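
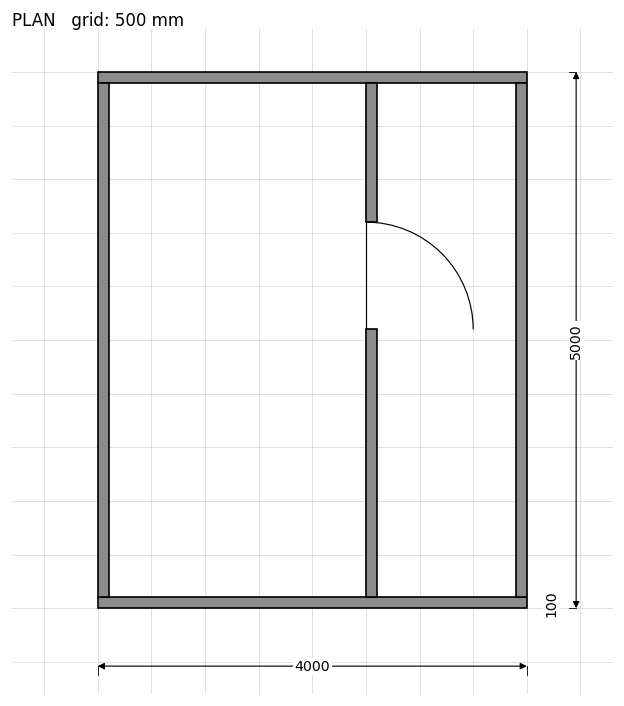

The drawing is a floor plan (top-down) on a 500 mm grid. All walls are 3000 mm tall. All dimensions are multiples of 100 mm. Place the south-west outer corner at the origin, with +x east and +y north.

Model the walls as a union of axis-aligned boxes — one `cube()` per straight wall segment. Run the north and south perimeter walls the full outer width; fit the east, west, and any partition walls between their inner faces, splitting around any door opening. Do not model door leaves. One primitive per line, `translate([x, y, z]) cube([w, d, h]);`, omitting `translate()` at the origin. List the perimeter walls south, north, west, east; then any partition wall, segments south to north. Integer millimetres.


cube([4000, 100, 3000]);
translate([0, 4900, 0]) cube([4000, 100, 3000]);
translate([0, 100, 0]) cube([100, 4800, 3000]);
translate([3900, 100, 0]) cube([100, 4800, 3000]);
translate([2500, 100, 0]) cube([100, 2500, 3000]);
translate([2500, 3600, 0]) cube([100, 1300, 3000]);


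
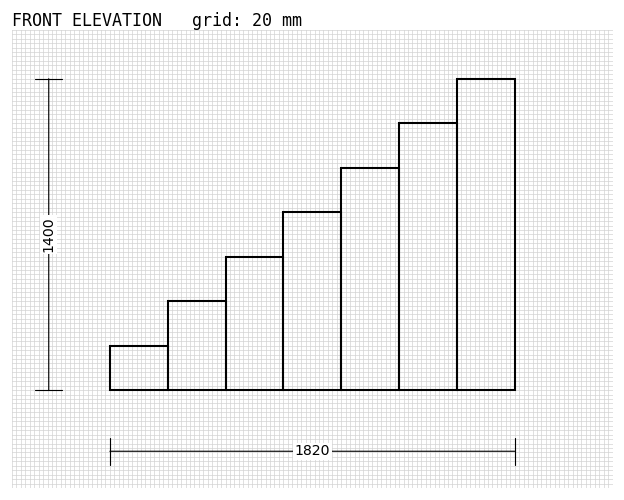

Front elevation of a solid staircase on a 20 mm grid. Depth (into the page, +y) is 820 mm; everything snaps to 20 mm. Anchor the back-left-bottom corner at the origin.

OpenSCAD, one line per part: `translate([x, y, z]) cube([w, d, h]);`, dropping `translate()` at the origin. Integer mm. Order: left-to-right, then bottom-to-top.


cube([260, 820, 200]);
translate([260, 0, 0]) cube([260, 820, 400]);
translate([520, 0, 0]) cube([260, 820, 600]);
translate([780, 0, 0]) cube([260, 820, 800]);
translate([1040, 0, 0]) cube([260, 820, 1000]);
translate([1300, 0, 0]) cube([260, 820, 1200]);
translate([1560, 0, 0]) cube([260, 820, 1400]);


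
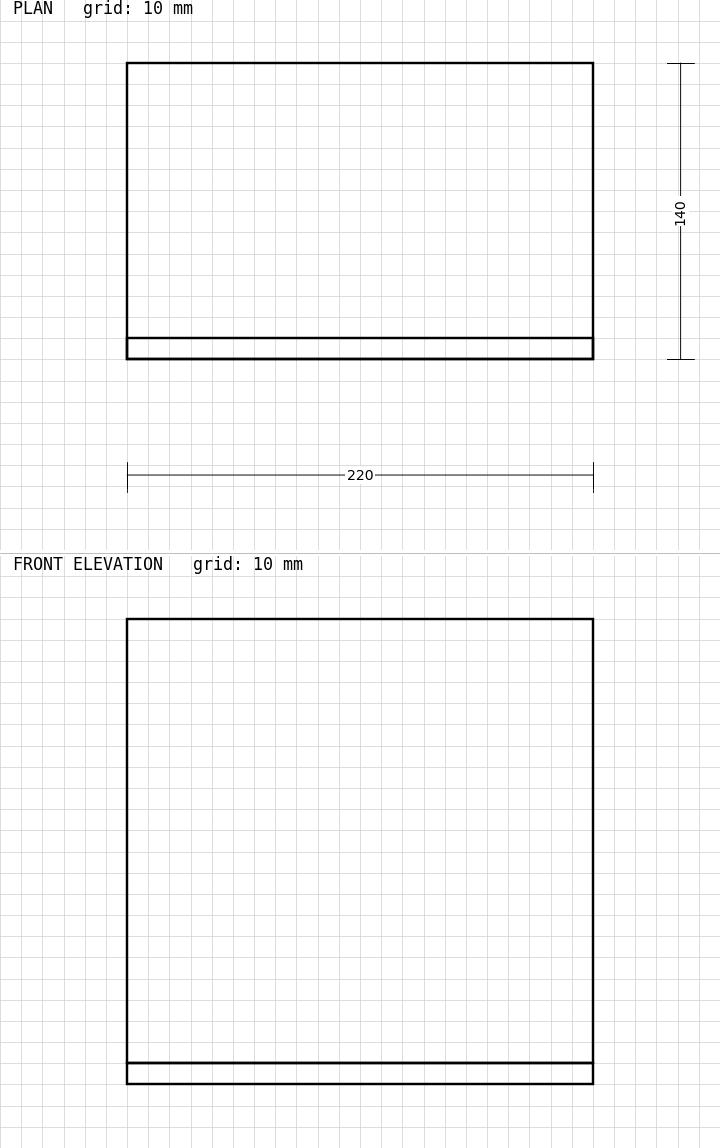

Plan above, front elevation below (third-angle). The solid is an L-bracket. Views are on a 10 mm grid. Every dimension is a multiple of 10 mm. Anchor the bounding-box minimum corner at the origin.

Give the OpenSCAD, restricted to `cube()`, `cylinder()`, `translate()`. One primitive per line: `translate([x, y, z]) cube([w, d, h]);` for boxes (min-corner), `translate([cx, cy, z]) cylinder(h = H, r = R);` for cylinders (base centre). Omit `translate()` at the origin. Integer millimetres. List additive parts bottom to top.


cube([220, 140, 10]);
translate([0, 0, 10]) cube([220, 10, 210]);


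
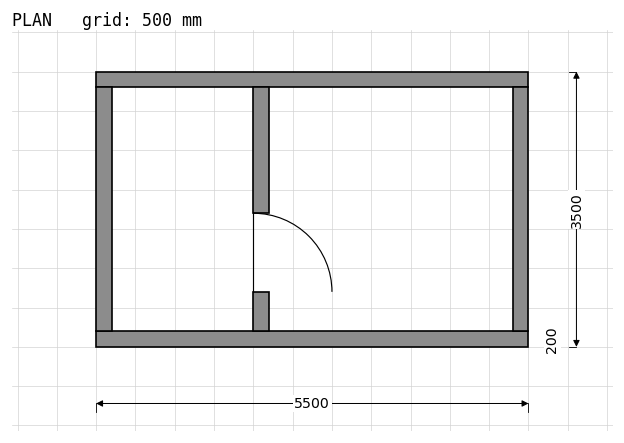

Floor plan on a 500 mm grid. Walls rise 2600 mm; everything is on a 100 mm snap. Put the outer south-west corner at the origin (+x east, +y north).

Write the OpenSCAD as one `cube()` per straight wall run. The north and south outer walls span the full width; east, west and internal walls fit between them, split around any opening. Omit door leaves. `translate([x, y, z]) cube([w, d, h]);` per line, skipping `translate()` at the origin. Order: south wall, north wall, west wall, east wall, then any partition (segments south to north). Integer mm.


cube([5500, 200, 2600]);
translate([0, 3300, 0]) cube([5500, 200, 2600]);
translate([0, 200, 0]) cube([200, 3100, 2600]);
translate([5300, 200, 0]) cube([200, 3100, 2600]);
translate([2000, 200, 0]) cube([200, 500, 2600]);
translate([2000, 1700, 0]) cube([200, 1600, 2600]);


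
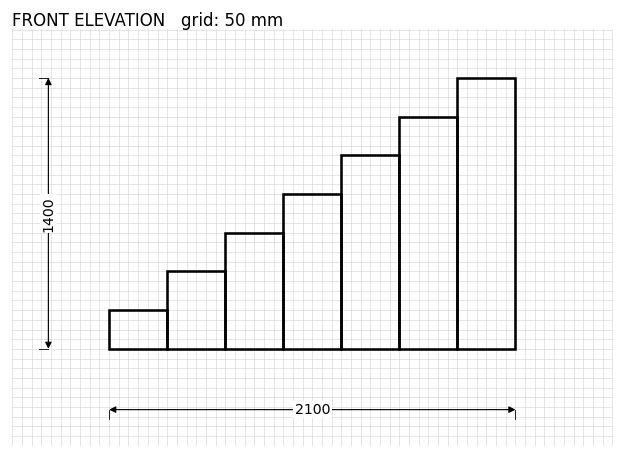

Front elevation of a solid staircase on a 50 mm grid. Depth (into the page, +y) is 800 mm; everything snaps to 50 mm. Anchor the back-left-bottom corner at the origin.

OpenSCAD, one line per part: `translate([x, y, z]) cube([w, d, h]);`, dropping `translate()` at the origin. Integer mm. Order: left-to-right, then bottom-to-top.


cube([300, 800, 200]);
translate([300, 0, 0]) cube([300, 800, 400]);
translate([600, 0, 0]) cube([300, 800, 600]);
translate([900, 0, 0]) cube([300, 800, 800]);
translate([1200, 0, 0]) cube([300, 800, 1000]);
translate([1500, 0, 0]) cube([300, 800, 1200]);
translate([1800, 0, 0]) cube([300, 800, 1400]);


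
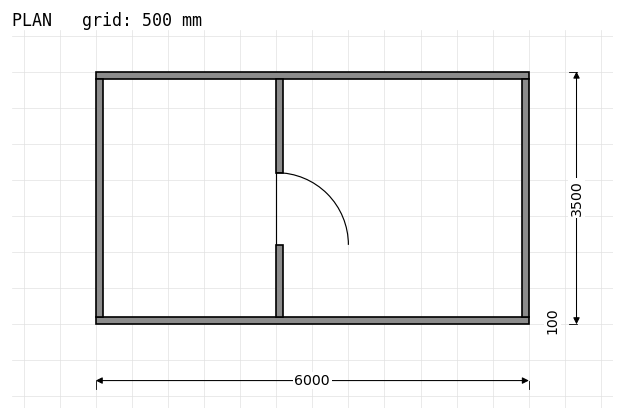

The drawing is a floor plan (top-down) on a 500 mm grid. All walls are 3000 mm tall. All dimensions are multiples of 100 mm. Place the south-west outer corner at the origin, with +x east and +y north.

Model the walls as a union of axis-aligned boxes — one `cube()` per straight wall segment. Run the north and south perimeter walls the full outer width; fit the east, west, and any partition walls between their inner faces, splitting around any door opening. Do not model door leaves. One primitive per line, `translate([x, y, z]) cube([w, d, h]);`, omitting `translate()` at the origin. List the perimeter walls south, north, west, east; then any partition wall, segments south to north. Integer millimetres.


cube([6000, 100, 3000]);
translate([0, 3400, 0]) cube([6000, 100, 3000]);
translate([0, 100, 0]) cube([100, 3300, 3000]);
translate([5900, 100, 0]) cube([100, 3300, 3000]);
translate([2500, 100, 0]) cube([100, 1000, 3000]);
translate([2500, 2100, 0]) cube([100, 1300, 3000]);


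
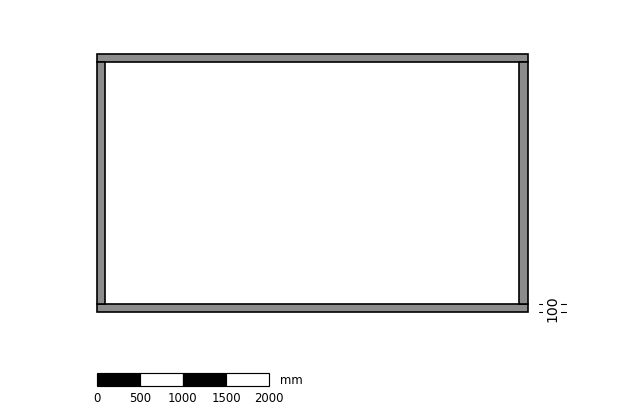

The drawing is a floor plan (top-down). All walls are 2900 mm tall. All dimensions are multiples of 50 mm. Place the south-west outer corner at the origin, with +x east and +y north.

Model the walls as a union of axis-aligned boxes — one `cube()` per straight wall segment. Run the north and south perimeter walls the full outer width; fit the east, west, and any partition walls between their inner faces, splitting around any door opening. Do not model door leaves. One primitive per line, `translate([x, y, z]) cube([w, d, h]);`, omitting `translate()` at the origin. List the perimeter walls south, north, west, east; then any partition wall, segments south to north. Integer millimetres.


cube([5000, 100, 2900]);
translate([0, 2900, 0]) cube([5000, 100, 2900]);
translate([0, 100, 0]) cube([100, 2800, 2900]);
translate([4900, 100, 0]) cube([100, 2800, 2900]);


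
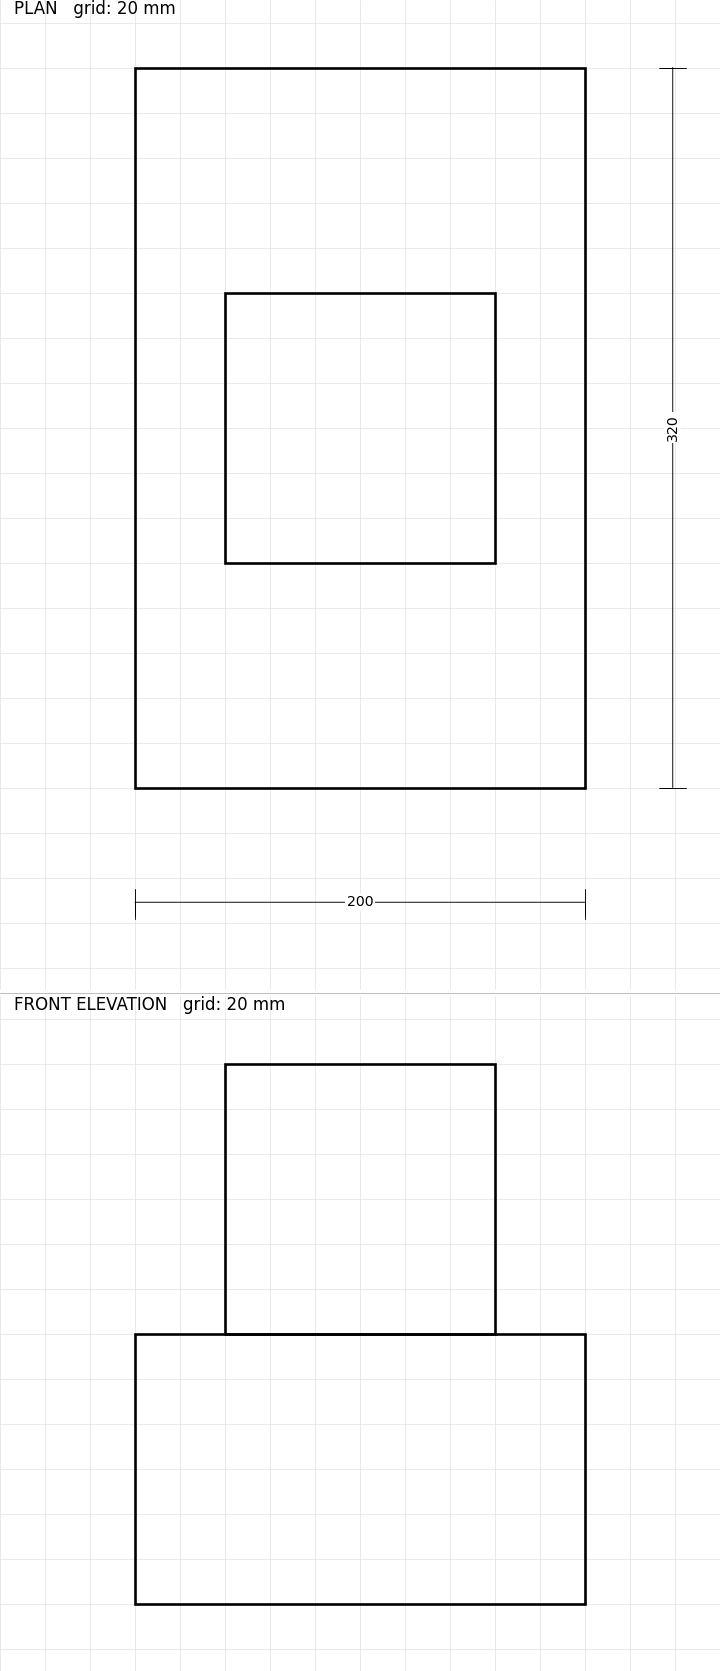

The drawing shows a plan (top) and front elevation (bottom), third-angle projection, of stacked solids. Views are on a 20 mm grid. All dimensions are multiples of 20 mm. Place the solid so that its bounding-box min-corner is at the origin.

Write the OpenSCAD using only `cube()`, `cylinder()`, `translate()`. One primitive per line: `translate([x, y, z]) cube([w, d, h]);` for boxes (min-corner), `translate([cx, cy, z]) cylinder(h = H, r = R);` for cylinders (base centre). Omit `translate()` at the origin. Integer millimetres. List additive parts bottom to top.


cube([200, 320, 120]);
translate([40, 100, 120]) cube([120, 120, 120]);


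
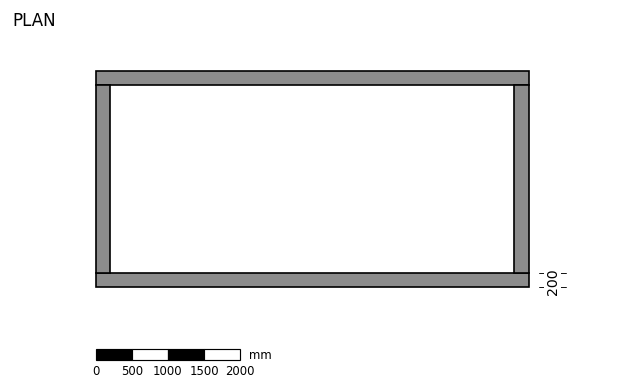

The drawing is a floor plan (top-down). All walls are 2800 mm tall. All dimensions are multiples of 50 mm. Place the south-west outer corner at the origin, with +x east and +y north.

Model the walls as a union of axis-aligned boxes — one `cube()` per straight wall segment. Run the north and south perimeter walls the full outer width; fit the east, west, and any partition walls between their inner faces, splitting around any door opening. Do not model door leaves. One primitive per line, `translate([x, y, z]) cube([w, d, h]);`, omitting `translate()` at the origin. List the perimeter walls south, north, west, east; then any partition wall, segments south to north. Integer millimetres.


cube([6000, 200, 2800]);
translate([0, 2800, 0]) cube([6000, 200, 2800]);
translate([0, 200, 0]) cube([200, 2600, 2800]);
translate([5800, 200, 0]) cube([200, 2600, 2800]);


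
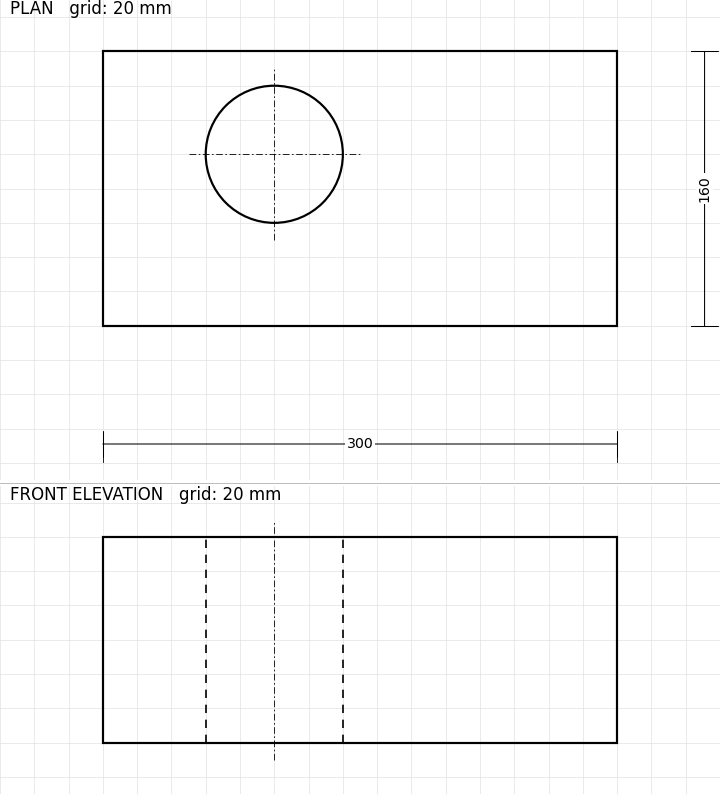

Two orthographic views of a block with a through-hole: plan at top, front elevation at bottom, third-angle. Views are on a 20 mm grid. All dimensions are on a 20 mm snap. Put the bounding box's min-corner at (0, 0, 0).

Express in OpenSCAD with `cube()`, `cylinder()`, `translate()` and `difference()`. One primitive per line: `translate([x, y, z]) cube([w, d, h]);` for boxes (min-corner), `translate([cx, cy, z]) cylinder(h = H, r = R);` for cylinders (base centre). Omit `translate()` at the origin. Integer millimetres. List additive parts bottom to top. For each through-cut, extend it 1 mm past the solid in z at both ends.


difference() {
  cube([300, 160, 120]);
  translate([100, 100, -1]) cylinder(h = 122, r = 40);
}


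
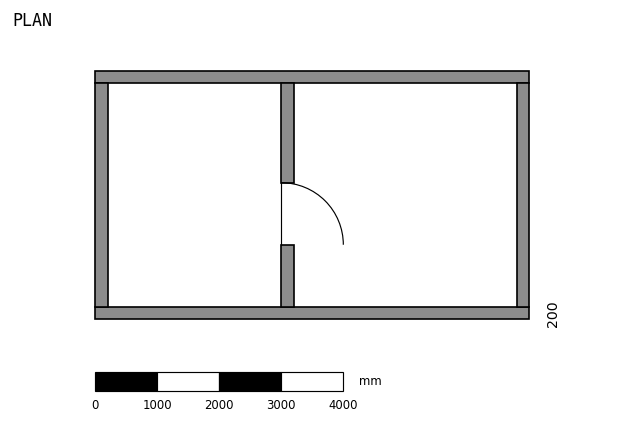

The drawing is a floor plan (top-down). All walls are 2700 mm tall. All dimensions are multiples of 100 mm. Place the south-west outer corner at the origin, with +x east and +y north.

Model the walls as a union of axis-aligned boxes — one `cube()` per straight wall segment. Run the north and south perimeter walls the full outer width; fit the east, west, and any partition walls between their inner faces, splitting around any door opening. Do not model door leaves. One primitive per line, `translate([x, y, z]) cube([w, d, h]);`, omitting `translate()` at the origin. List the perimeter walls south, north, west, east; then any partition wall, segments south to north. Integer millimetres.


cube([7000, 200, 2700]);
translate([0, 3800, 0]) cube([7000, 200, 2700]);
translate([0, 200, 0]) cube([200, 3600, 2700]);
translate([6800, 200, 0]) cube([200, 3600, 2700]);
translate([3000, 200, 0]) cube([200, 1000, 2700]);
translate([3000, 2200, 0]) cube([200, 1600, 2700]);


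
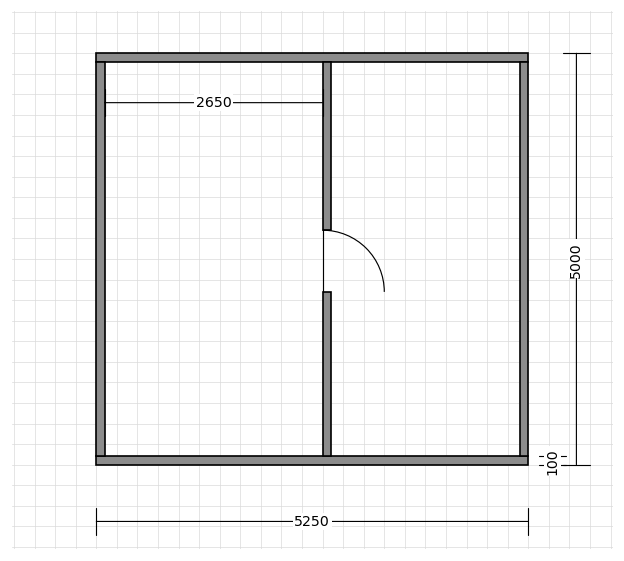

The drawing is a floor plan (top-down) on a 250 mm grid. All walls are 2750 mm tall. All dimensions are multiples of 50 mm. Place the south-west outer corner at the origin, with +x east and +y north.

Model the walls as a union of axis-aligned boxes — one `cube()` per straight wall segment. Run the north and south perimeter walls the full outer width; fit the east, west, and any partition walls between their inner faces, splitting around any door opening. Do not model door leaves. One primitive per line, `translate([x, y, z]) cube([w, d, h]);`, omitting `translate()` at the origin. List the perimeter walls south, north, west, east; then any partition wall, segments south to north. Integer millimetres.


cube([5250, 100, 2750]);
translate([0, 4900, 0]) cube([5250, 100, 2750]);
translate([0, 100, 0]) cube([100, 4800, 2750]);
translate([5150, 100, 0]) cube([100, 4800, 2750]);
translate([2750, 100, 0]) cube([100, 2000, 2750]);
translate([2750, 2850, 0]) cube([100, 2050, 2750]);


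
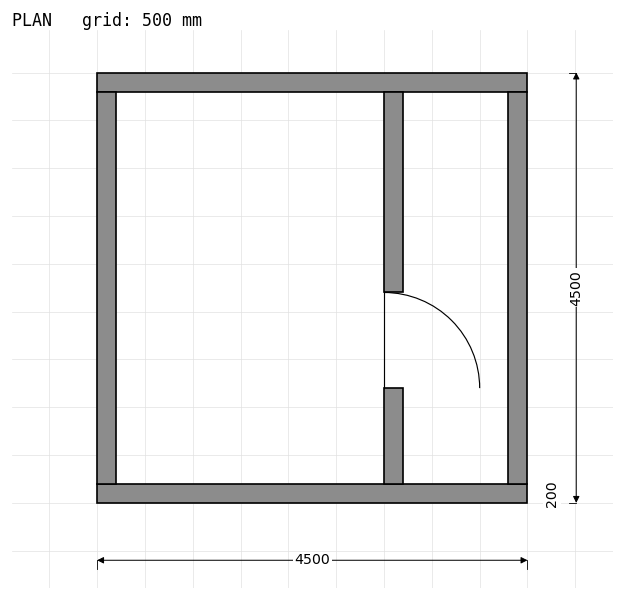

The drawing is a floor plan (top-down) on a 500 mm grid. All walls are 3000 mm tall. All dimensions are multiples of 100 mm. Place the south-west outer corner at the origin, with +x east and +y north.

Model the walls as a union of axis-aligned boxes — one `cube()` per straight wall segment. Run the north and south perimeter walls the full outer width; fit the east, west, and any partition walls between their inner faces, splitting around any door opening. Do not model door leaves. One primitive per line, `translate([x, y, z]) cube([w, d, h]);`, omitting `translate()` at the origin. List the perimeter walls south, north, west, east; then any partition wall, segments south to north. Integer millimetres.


cube([4500, 200, 3000]);
translate([0, 4300, 0]) cube([4500, 200, 3000]);
translate([0, 200, 0]) cube([200, 4100, 3000]);
translate([4300, 200, 0]) cube([200, 4100, 3000]);
translate([3000, 200, 0]) cube([200, 1000, 3000]);
translate([3000, 2200, 0]) cube([200, 2100, 3000]);


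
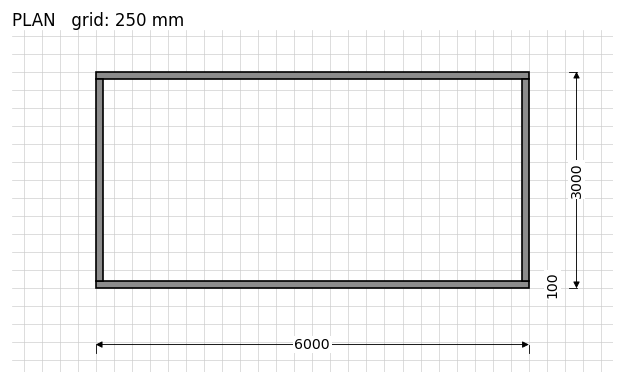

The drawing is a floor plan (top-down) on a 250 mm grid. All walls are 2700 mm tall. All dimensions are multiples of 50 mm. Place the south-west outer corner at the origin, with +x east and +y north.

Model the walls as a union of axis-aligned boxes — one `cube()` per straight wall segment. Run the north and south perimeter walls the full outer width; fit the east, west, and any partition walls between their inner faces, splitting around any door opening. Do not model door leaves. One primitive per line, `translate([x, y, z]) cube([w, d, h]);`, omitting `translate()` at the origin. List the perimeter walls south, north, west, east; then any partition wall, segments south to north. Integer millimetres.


cube([6000, 100, 2700]);
translate([0, 2900, 0]) cube([6000, 100, 2700]);
translate([0, 100, 0]) cube([100, 2800, 2700]);
translate([5900, 100, 0]) cube([100, 2800, 2700]);


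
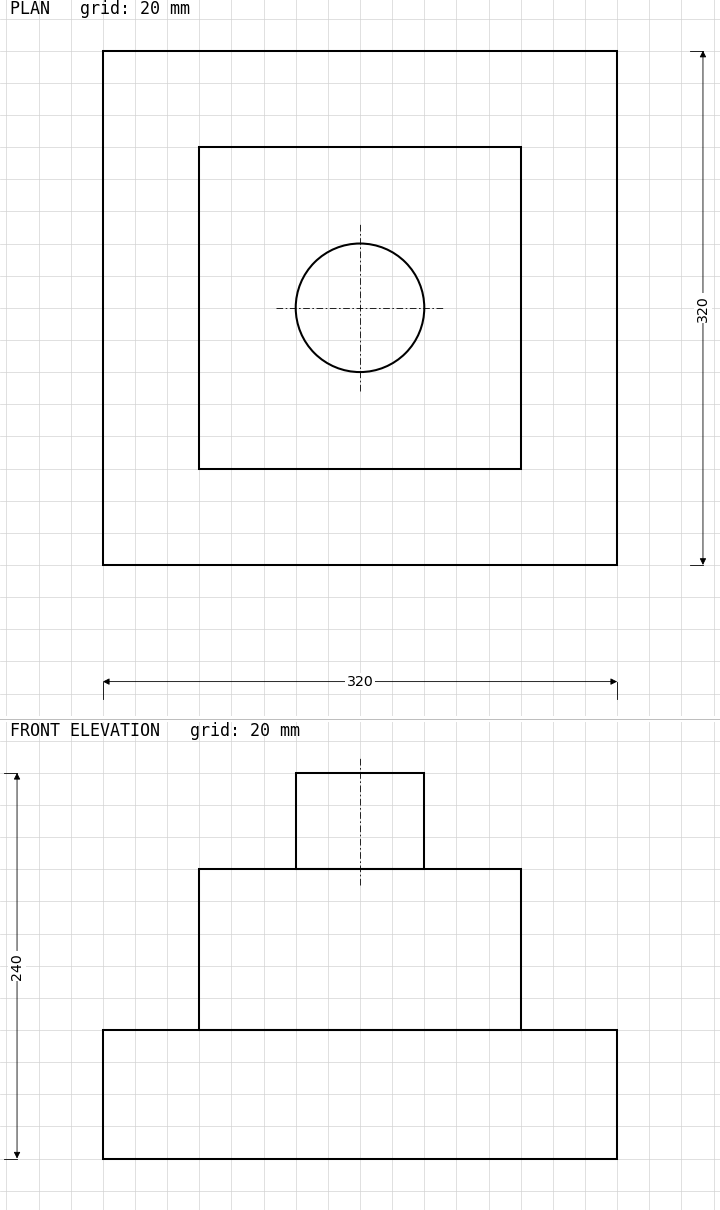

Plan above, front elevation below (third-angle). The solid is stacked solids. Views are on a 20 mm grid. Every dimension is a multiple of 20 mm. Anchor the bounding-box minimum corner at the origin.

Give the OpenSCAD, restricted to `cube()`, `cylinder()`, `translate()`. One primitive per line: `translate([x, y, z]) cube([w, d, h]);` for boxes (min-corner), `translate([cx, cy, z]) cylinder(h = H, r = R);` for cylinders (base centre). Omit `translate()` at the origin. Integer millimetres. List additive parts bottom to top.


cube([320, 320, 80]);
translate([60, 60, 80]) cube([200, 200, 100]);
translate([160, 160, 180]) cylinder(h = 60, r = 40);


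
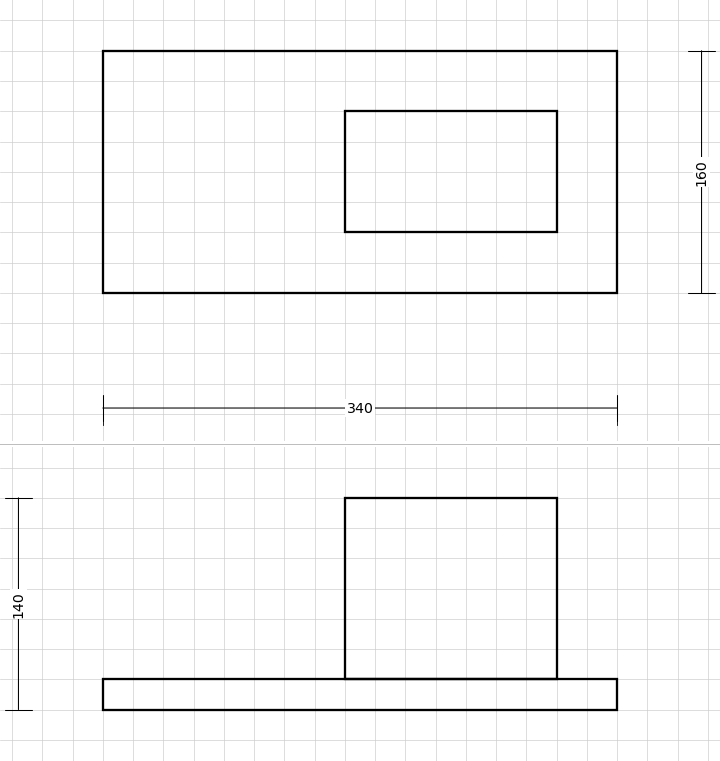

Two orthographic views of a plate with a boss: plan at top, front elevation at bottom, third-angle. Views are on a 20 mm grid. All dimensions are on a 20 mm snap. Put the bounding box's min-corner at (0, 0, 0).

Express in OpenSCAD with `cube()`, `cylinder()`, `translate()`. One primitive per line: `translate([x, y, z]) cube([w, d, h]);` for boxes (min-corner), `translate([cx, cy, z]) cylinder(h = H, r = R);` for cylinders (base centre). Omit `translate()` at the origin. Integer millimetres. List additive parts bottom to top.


cube([340, 160, 20]);
translate([160, 40, 20]) cube([140, 80, 120]);


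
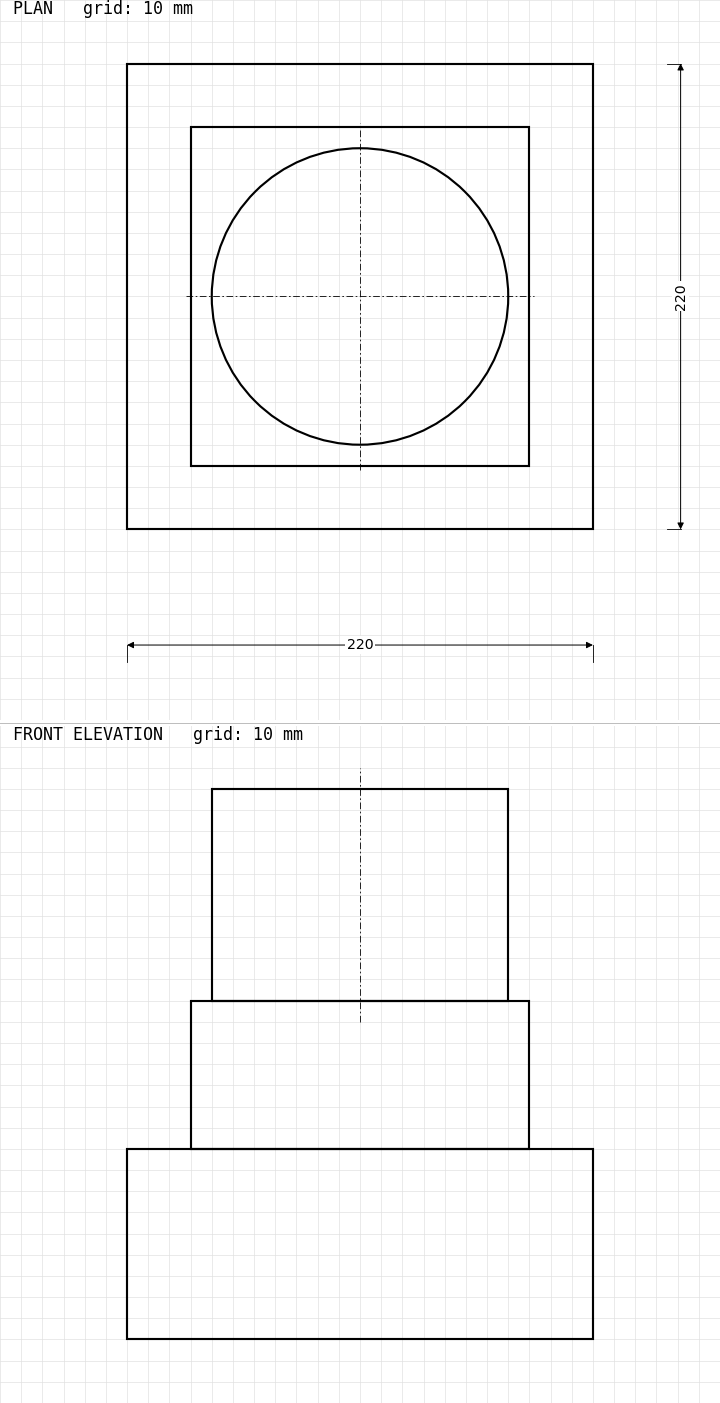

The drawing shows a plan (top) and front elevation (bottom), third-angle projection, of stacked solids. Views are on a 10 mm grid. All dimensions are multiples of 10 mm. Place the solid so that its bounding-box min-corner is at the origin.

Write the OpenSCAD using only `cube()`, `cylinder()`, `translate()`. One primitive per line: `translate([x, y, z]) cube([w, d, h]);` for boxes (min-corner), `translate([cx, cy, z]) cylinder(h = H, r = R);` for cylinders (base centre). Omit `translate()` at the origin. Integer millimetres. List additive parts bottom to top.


cube([220, 220, 90]);
translate([30, 30, 90]) cube([160, 160, 70]);
translate([110, 110, 160]) cylinder(h = 100, r = 70);


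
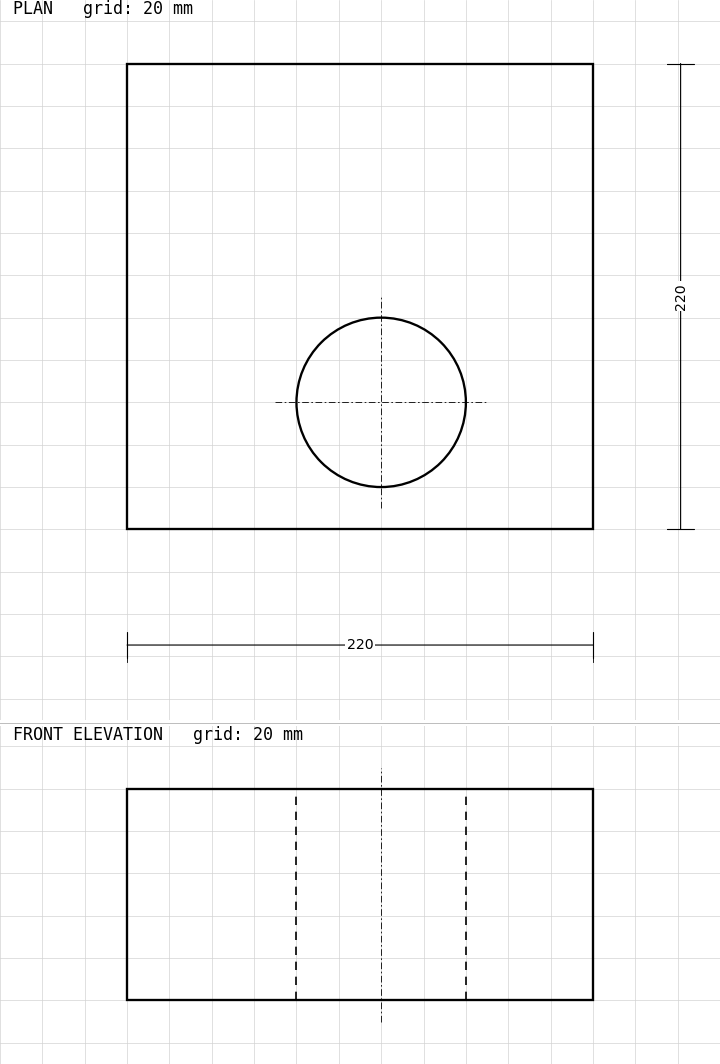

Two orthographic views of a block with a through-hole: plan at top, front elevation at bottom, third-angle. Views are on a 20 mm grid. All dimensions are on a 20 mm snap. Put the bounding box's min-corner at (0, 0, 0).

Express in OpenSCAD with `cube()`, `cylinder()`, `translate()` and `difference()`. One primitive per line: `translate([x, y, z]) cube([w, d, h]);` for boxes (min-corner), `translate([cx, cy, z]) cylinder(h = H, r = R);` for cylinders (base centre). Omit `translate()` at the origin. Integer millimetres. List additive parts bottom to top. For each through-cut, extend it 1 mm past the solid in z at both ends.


difference() {
  cube([220, 220, 100]);
  translate([120, 60, -1]) cylinder(h = 102, r = 40);
}


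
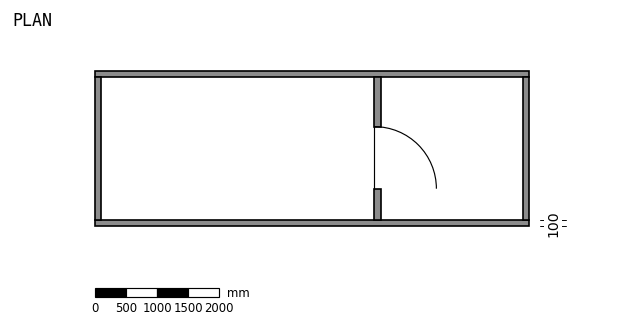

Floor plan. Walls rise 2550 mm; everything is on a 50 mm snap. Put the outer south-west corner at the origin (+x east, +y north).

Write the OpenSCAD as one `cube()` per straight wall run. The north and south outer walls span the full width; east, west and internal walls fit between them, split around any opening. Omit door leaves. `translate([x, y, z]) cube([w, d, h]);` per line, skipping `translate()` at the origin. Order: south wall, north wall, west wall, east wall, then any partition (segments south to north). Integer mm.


cube([7000, 100, 2550]);
translate([0, 2400, 0]) cube([7000, 100, 2550]);
translate([0, 100, 0]) cube([100, 2300, 2550]);
translate([6900, 100, 0]) cube([100, 2300, 2550]);
translate([4500, 100, 0]) cube([100, 500, 2550]);
translate([4500, 1600, 0]) cube([100, 800, 2550]);


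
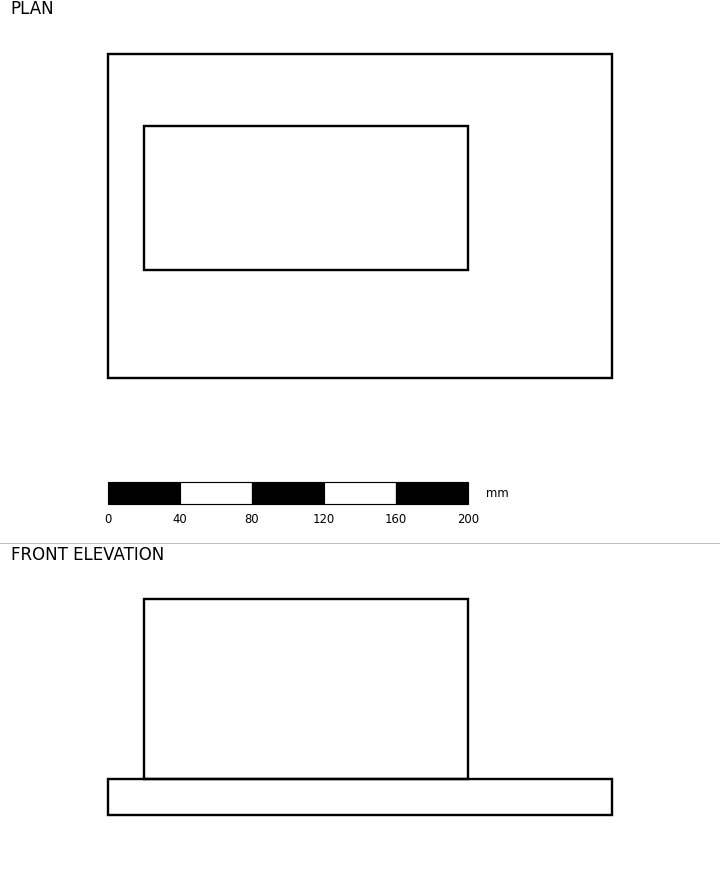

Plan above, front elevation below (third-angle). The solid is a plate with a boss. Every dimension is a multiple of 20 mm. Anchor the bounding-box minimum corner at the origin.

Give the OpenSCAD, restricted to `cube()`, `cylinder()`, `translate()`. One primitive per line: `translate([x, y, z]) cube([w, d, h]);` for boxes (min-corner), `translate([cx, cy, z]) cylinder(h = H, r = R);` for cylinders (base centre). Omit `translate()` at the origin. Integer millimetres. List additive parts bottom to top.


cube([280, 180, 20]);
translate([20, 60, 20]) cube([180, 80, 100]);


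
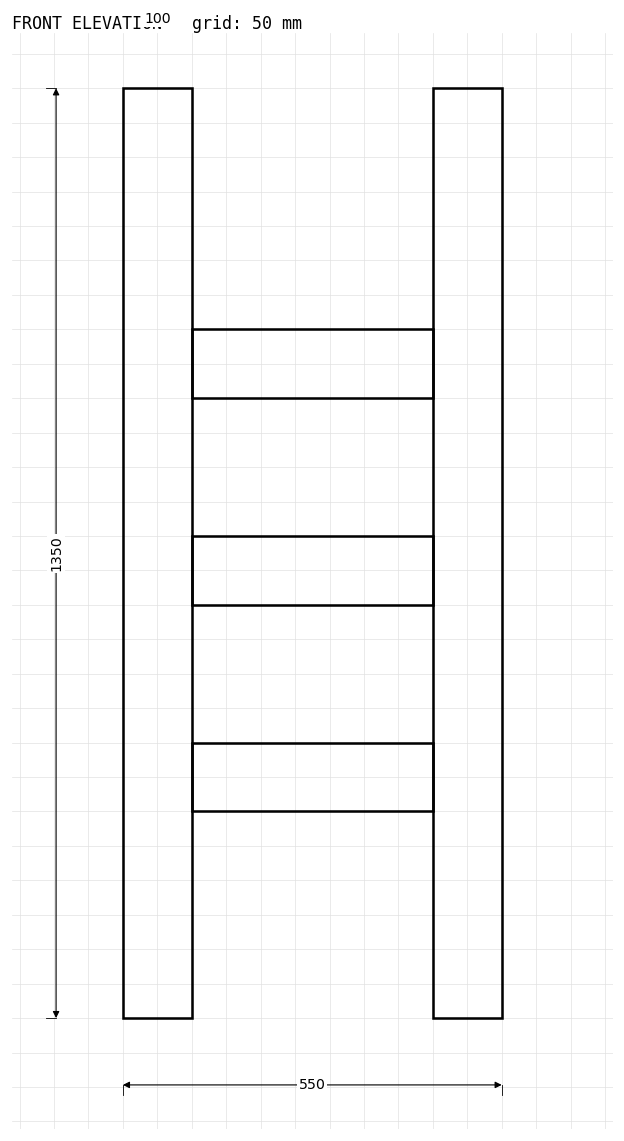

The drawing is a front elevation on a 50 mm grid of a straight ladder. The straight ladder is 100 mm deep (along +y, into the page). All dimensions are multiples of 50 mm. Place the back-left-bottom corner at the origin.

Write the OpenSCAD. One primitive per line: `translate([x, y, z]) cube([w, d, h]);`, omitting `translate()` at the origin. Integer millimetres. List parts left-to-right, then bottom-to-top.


cube([100, 100, 1350]);
translate([100, 0, 300]) cube([350, 100, 100]);
translate([100, 0, 600]) cube([350, 100, 100]);
translate([100, 0, 900]) cube([350, 100, 100]);
translate([450, 0, 0]) cube([100, 100, 1350]);


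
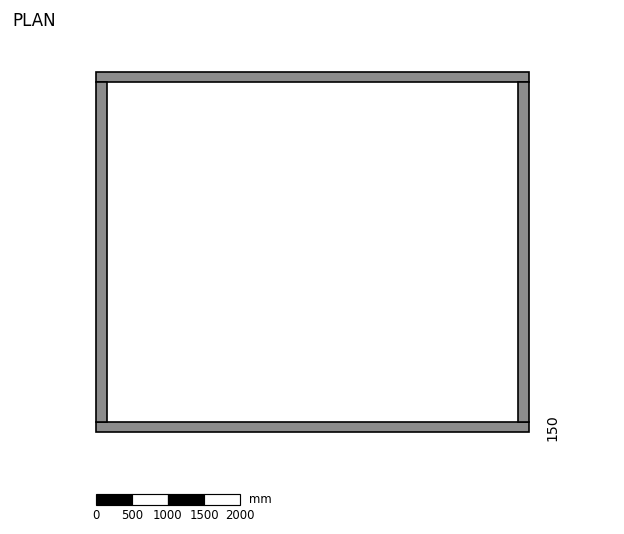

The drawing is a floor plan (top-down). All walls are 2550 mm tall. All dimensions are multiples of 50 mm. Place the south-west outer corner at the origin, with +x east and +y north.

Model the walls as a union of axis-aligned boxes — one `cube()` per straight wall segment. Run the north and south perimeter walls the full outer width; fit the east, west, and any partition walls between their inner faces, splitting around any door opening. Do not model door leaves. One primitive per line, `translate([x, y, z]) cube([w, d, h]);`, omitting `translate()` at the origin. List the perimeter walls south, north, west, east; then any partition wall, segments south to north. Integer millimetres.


cube([6000, 150, 2550]);
translate([0, 4850, 0]) cube([6000, 150, 2550]);
translate([0, 150, 0]) cube([150, 4700, 2550]);
translate([5850, 150, 0]) cube([150, 4700, 2550]);


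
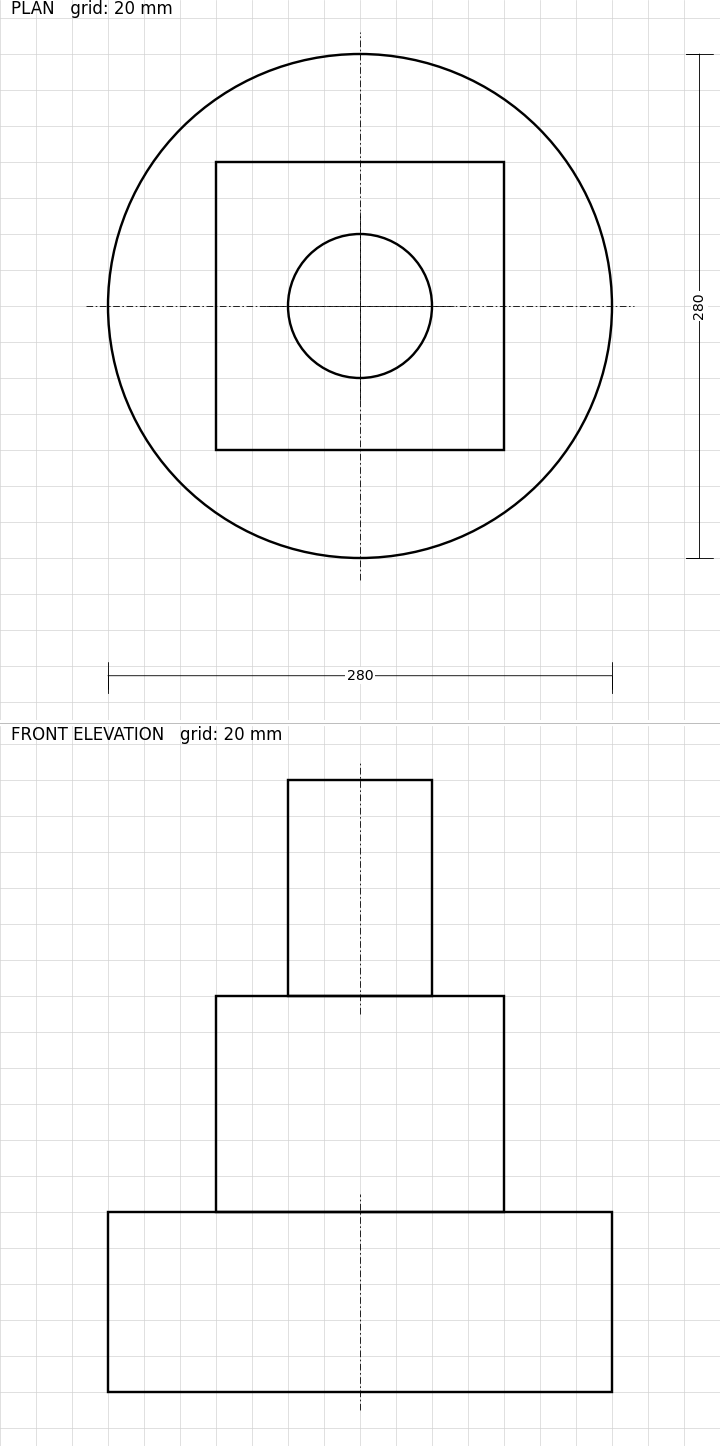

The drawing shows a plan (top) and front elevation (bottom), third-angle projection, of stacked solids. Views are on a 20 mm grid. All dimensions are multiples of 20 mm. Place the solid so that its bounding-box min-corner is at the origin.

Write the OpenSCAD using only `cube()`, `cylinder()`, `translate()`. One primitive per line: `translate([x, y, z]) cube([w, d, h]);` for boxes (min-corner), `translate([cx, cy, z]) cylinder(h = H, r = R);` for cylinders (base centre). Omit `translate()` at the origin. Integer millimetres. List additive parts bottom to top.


translate([140, 140, 0]) cylinder(h = 100, r = 140);
translate([60, 60, 100]) cube([160, 160, 120]);
translate([140, 140, 220]) cylinder(h = 120, r = 40);


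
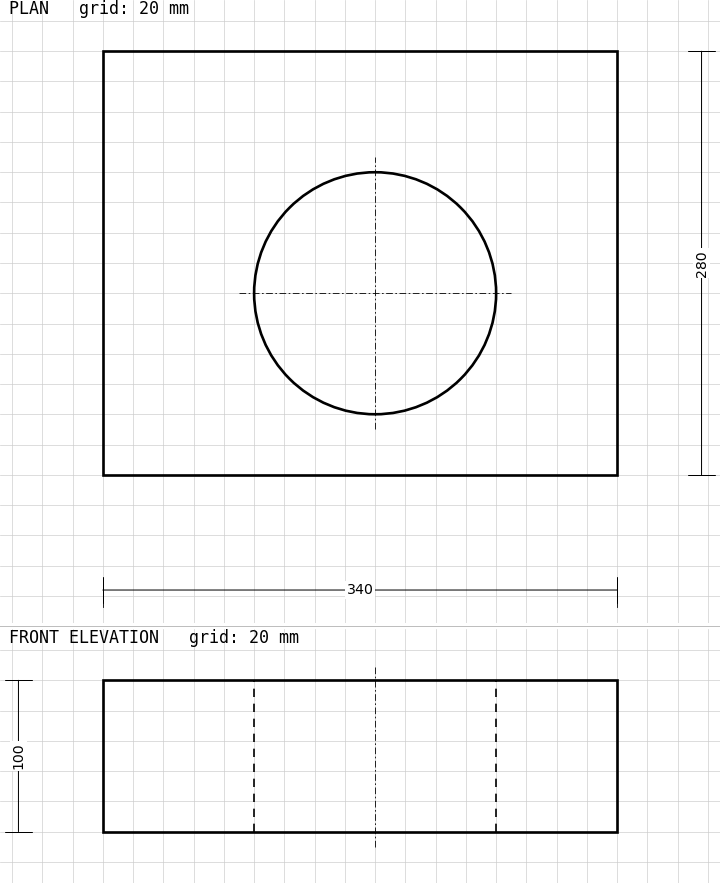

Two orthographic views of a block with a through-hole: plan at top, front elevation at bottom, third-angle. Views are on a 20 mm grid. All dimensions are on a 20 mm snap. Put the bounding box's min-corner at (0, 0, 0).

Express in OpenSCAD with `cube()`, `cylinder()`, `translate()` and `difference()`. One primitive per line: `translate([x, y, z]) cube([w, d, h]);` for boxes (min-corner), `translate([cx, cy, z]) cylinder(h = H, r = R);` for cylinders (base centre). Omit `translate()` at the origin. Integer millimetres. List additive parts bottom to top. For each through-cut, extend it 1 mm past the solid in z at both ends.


difference() {
  cube([340, 280, 100]);
  translate([180, 120, -1]) cylinder(h = 102, r = 80);
}


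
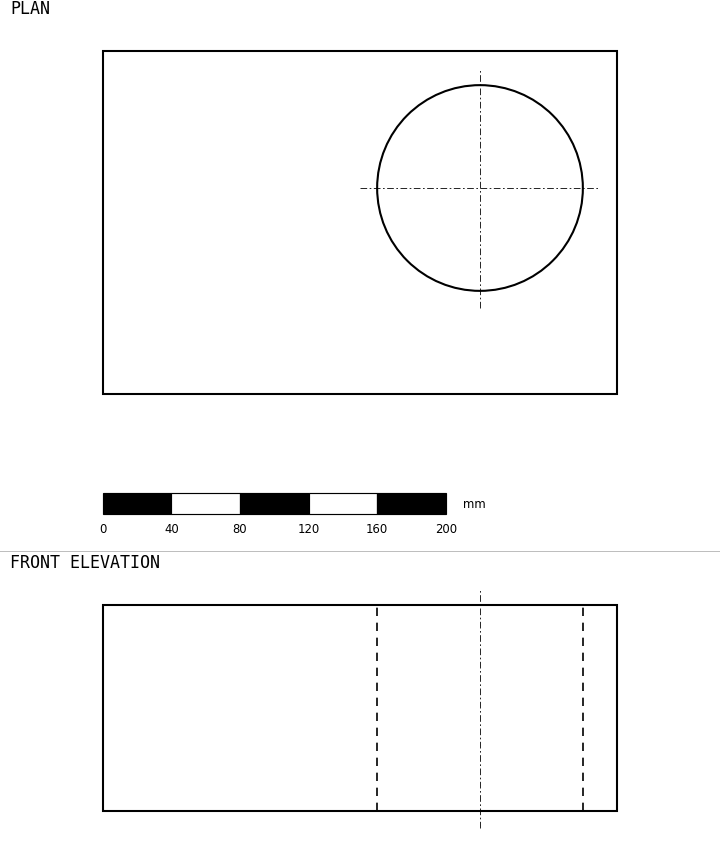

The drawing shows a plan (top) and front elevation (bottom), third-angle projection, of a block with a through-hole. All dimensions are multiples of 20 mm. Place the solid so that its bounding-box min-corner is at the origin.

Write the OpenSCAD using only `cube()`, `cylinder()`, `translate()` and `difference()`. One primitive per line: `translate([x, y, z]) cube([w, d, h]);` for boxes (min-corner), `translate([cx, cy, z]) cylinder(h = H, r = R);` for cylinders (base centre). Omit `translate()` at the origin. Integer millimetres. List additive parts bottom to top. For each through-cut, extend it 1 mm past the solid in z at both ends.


difference() {
  cube([300, 200, 120]);
  translate([220, 120, -1]) cylinder(h = 122, r = 60);
}


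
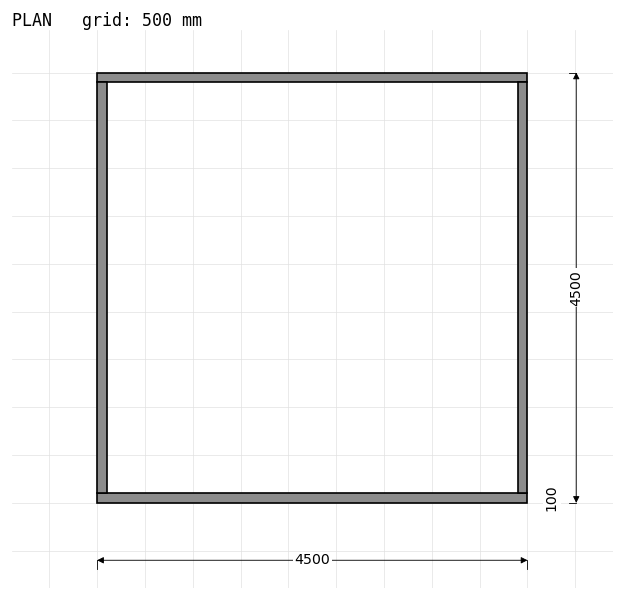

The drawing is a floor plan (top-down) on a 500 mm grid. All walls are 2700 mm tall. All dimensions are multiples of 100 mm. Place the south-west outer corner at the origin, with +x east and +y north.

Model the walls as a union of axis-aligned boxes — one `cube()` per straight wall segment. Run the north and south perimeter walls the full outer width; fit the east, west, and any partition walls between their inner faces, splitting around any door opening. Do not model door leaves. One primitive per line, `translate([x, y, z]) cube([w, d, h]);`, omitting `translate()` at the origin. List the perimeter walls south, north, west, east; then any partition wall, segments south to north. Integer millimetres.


cube([4500, 100, 2700]);
translate([0, 4400, 0]) cube([4500, 100, 2700]);
translate([0, 100, 0]) cube([100, 4300, 2700]);
translate([4400, 100, 0]) cube([100, 4300, 2700]);


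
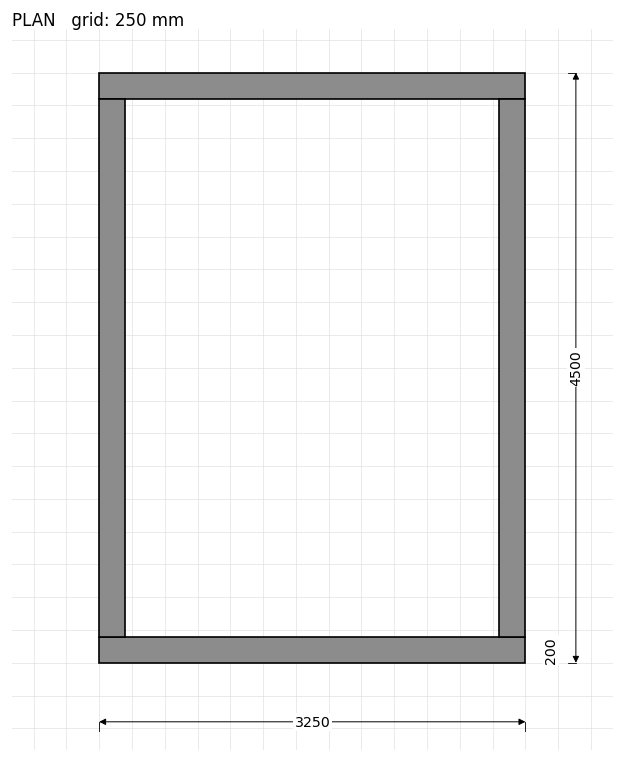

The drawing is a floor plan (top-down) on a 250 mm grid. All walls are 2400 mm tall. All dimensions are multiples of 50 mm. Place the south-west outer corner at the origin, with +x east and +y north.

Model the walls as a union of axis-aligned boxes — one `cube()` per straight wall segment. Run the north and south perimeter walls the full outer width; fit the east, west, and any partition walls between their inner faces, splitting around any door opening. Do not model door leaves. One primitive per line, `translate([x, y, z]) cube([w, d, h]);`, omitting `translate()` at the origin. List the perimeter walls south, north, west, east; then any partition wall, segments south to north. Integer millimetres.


cube([3250, 200, 2400]);
translate([0, 4300, 0]) cube([3250, 200, 2400]);
translate([0, 200, 0]) cube([200, 4100, 2400]);
translate([3050, 200, 0]) cube([200, 4100, 2400]);


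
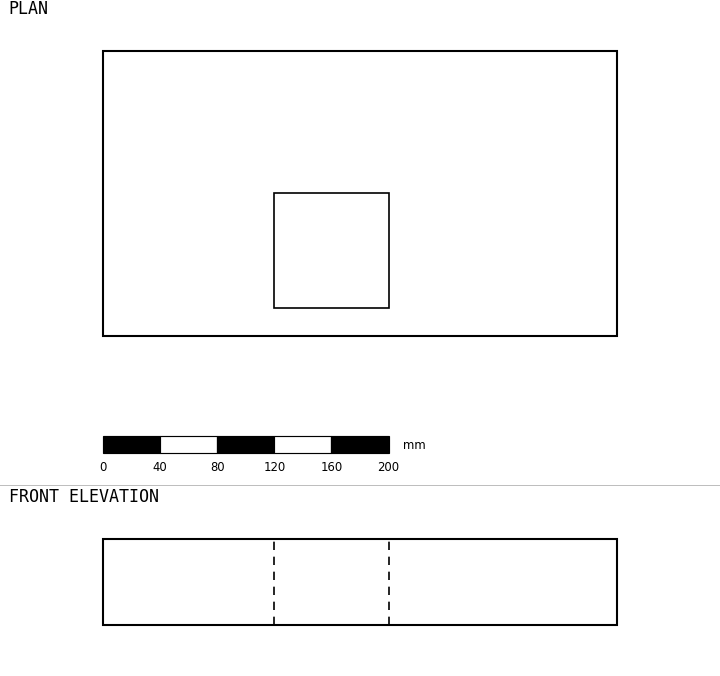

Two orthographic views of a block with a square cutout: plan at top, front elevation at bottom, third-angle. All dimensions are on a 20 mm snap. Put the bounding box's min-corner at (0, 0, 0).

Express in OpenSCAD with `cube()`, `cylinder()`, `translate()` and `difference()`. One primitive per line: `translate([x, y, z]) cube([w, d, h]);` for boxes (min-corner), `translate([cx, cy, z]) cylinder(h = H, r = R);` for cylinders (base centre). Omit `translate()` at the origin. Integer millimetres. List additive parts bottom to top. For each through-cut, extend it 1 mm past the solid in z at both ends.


difference() {
  cube([360, 200, 60]);
  translate([120, 20, -1]) cube([80, 80, 62]);
}


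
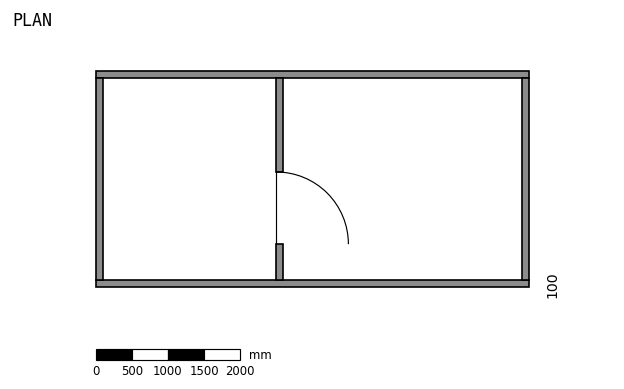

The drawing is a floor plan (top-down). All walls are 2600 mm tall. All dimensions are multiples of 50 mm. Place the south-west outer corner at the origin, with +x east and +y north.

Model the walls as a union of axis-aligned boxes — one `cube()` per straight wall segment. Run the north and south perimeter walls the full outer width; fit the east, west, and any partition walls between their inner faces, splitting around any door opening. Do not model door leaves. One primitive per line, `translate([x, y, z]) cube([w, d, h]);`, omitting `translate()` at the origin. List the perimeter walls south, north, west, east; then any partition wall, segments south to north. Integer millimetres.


cube([6000, 100, 2600]);
translate([0, 2900, 0]) cube([6000, 100, 2600]);
translate([0, 100, 0]) cube([100, 2800, 2600]);
translate([5900, 100, 0]) cube([100, 2800, 2600]);
translate([2500, 100, 0]) cube([100, 500, 2600]);
translate([2500, 1600, 0]) cube([100, 1300, 2600]);


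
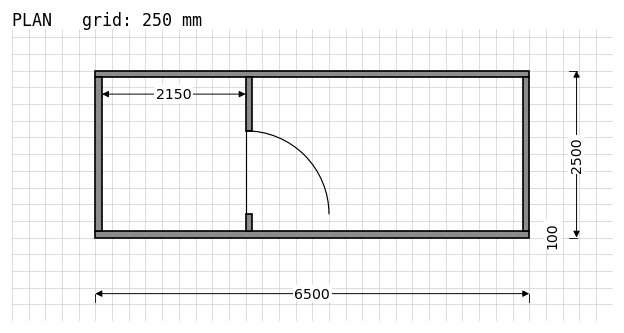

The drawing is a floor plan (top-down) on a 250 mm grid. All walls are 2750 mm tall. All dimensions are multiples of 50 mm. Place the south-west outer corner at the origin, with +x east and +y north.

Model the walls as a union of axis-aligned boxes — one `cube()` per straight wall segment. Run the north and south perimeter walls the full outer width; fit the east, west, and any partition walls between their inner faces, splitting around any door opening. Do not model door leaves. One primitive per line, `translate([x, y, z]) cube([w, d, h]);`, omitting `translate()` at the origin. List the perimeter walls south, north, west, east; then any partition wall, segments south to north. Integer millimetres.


cube([6500, 100, 2750]);
translate([0, 2400, 0]) cube([6500, 100, 2750]);
translate([0, 100, 0]) cube([100, 2300, 2750]);
translate([6400, 100, 0]) cube([100, 2300, 2750]);
translate([2250, 100, 0]) cube([100, 250, 2750]);
translate([2250, 1600, 0]) cube([100, 800, 2750]);


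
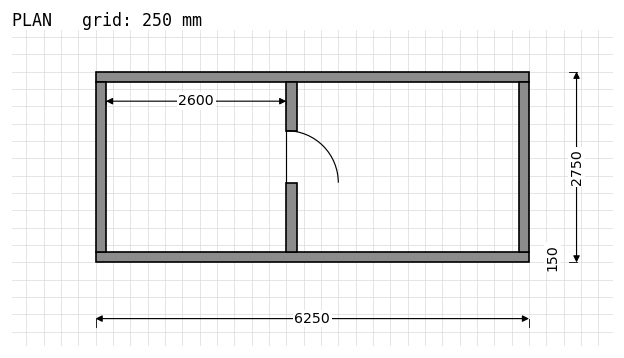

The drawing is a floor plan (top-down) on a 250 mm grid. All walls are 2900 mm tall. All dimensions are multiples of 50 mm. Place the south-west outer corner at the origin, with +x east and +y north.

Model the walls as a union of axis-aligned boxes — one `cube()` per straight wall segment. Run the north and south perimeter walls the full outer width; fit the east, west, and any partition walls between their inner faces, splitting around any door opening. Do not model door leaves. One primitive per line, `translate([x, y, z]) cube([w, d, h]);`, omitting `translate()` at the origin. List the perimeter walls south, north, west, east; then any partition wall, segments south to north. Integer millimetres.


cube([6250, 150, 2900]);
translate([0, 2600, 0]) cube([6250, 150, 2900]);
translate([0, 150, 0]) cube([150, 2450, 2900]);
translate([6100, 150, 0]) cube([150, 2450, 2900]);
translate([2750, 150, 0]) cube([150, 1000, 2900]);
translate([2750, 1900, 0]) cube([150, 700, 2900]);


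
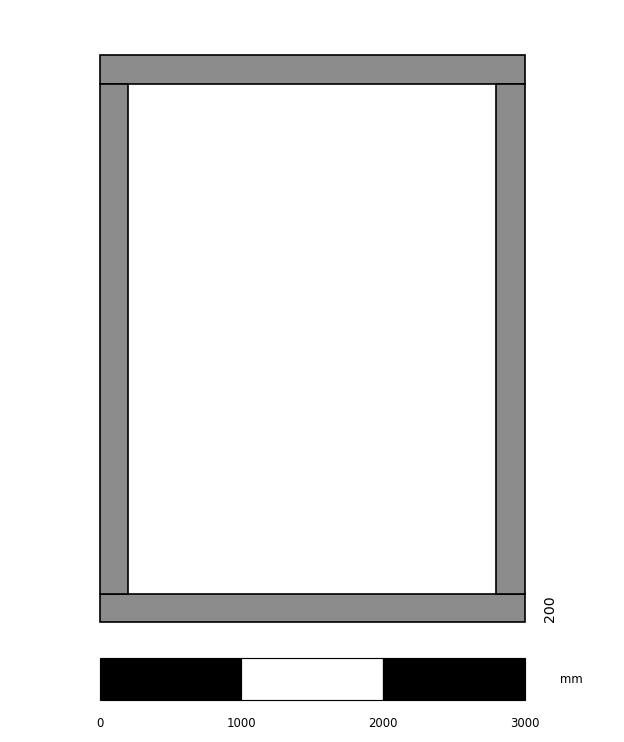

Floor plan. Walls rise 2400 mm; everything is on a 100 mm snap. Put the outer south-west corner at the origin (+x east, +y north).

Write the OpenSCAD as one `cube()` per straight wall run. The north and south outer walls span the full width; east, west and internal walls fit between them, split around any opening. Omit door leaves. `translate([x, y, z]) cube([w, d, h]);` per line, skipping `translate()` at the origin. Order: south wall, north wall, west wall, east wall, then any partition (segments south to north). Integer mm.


cube([3000, 200, 2400]);
translate([0, 3800, 0]) cube([3000, 200, 2400]);
translate([0, 200, 0]) cube([200, 3600, 2400]);
translate([2800, 200, 0]) cube([200, 3600, 2400]);


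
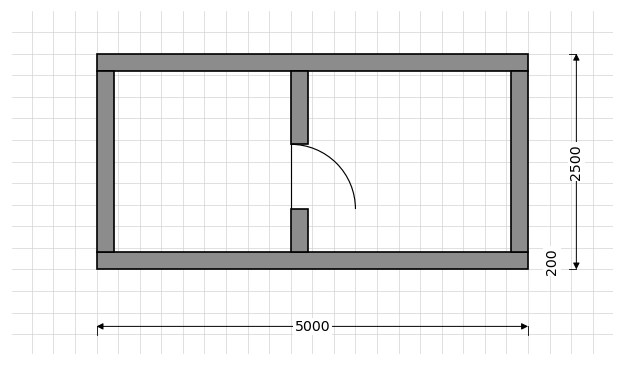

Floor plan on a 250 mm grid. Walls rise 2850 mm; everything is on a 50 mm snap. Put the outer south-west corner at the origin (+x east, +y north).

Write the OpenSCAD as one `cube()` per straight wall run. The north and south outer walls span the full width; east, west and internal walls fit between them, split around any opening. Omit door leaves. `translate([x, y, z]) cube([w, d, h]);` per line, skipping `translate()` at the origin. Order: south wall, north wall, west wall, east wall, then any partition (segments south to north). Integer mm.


cube([5000, 200, 2850]);
translate([0, 2300, 0]) cube([5000, 200, 2850]);
translate([0, 200, 0]) cube([200, 2100, 2850]);
translate([4800, 200, 0]) cube([200, 2100, 2850]);
translate([2250, 200, 0]) cube([200, 500, 2850]);
translate([2250, 1450, 0]) cube([200, 850, 2850]);


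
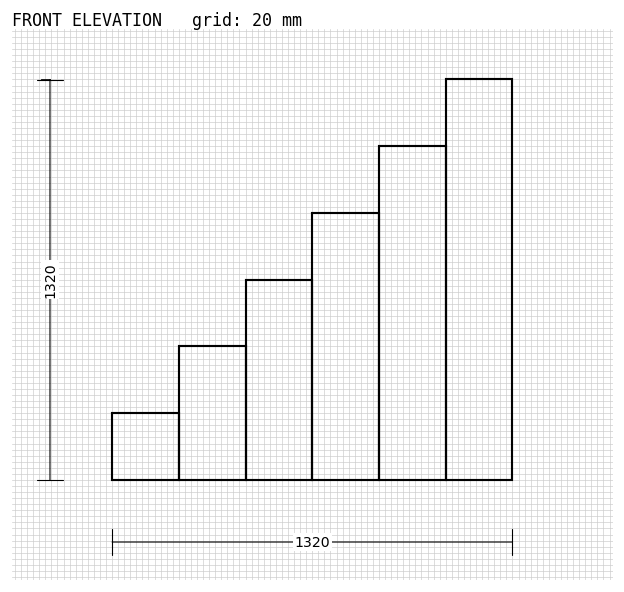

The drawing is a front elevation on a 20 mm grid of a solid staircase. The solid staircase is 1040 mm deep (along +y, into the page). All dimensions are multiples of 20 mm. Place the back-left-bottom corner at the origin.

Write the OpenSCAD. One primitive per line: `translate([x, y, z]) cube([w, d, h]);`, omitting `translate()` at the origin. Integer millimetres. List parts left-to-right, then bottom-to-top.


cube([220, 1040, 220]);
translate([220, 0, 0]) cube([220, 1040, 440]);
translate([440, 0, 0]) cube([220, 1040, 660]);
translate([660, 0, 0]) cube([220, 1040, 880]);
translate([880, 0, 0]) cube([220, 1040, 1100]);
translate([1100, 0, 0]) cube([220, 1040, 1320]);


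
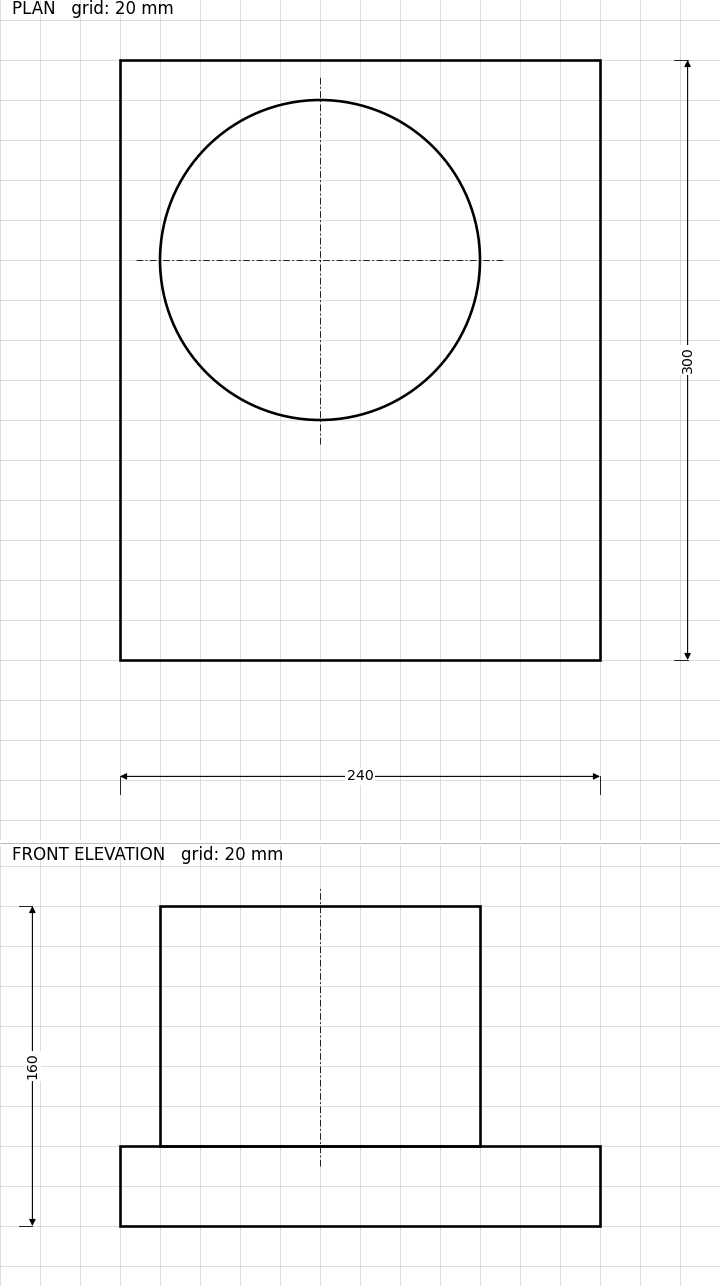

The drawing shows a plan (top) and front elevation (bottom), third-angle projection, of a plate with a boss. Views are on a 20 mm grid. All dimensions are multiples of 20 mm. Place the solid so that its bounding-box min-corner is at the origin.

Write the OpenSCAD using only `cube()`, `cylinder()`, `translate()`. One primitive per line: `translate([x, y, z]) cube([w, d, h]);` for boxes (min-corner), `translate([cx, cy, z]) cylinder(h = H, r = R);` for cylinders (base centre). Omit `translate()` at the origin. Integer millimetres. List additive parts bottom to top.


cube([240, 300, 40]);
translate([100, 200, 40]) cylinder(h = 120, r = 80);


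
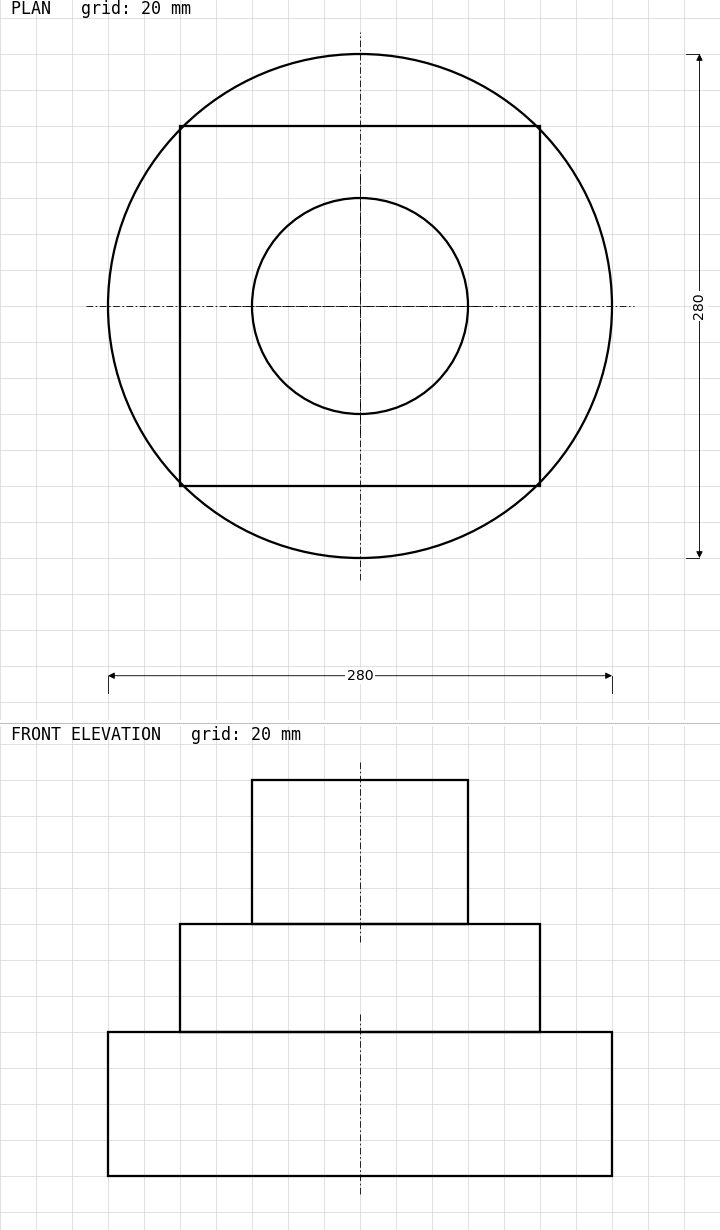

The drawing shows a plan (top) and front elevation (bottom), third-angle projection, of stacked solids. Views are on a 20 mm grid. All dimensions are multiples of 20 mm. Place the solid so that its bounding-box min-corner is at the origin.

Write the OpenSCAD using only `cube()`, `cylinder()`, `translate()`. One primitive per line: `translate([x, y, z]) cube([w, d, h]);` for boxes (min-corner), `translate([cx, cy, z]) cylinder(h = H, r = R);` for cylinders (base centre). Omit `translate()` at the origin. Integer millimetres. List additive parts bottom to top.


translate([140, 140, 0]) cylinder(h = 80, r = 140);
translate([40, 40, 80]) cube([200, 200, 60]);
translate([140, 140, 140]) cylinder(h = 80, r = 60);


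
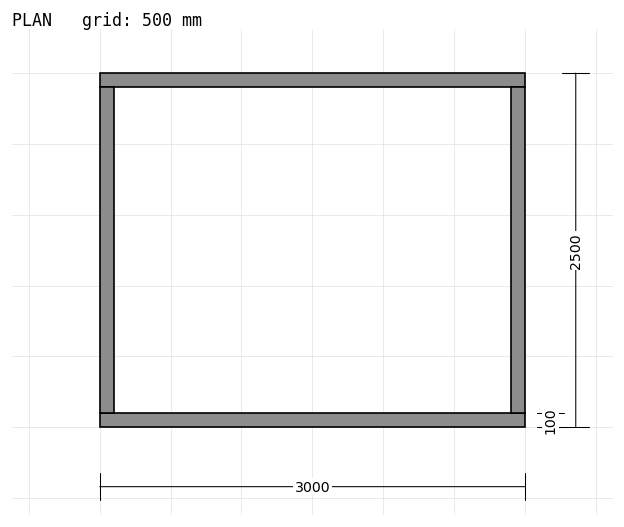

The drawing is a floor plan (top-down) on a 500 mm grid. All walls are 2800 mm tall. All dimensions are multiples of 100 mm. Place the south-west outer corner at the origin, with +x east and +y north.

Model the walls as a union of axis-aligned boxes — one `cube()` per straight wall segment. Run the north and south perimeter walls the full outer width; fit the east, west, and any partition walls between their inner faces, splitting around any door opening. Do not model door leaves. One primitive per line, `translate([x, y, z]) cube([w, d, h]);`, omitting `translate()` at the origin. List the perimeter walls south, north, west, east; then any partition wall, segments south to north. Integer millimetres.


cube([3000, 100, 2800]);
translate([0, 2400, 0]) cube([3000, 100, 2800]);
translate([0, 100, 0]) cube([100, 2300, 2800]);
translate([2900, 100, 0]) cube([100, 2300, 2800]);


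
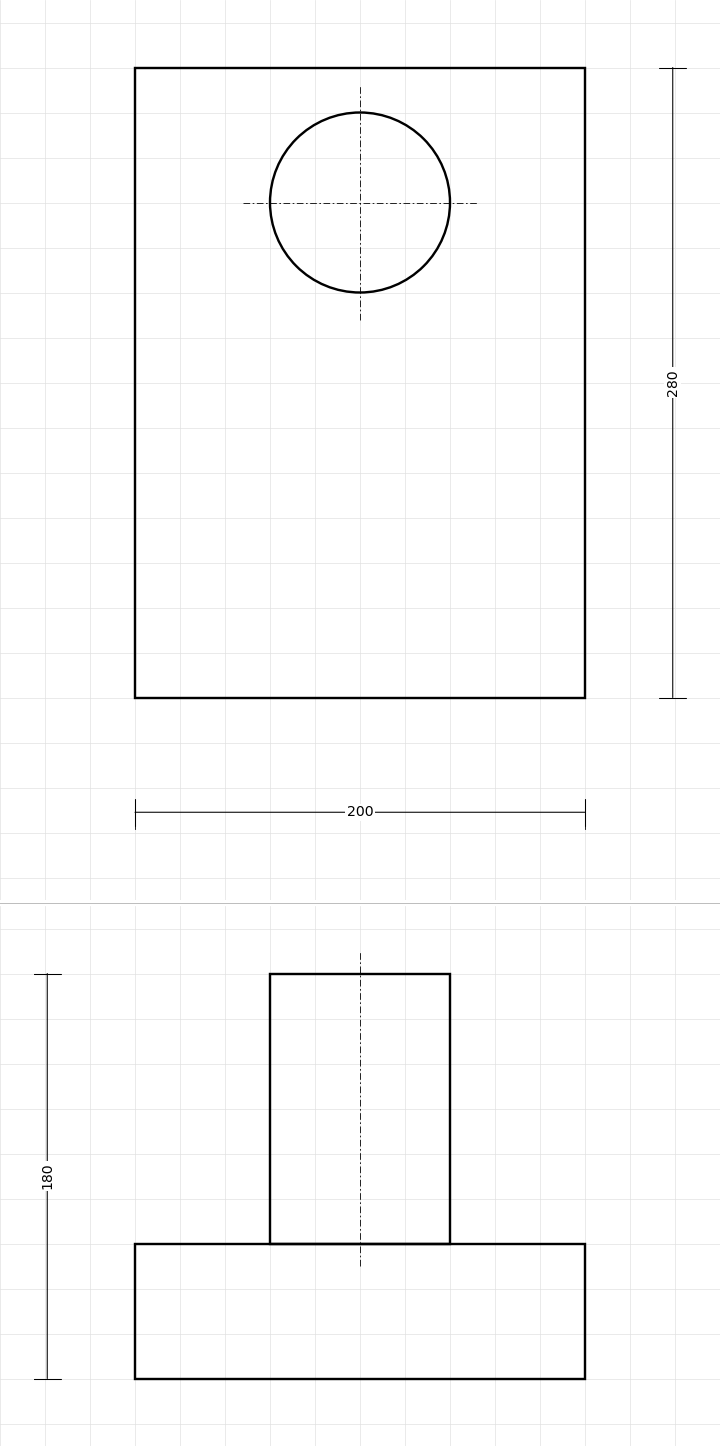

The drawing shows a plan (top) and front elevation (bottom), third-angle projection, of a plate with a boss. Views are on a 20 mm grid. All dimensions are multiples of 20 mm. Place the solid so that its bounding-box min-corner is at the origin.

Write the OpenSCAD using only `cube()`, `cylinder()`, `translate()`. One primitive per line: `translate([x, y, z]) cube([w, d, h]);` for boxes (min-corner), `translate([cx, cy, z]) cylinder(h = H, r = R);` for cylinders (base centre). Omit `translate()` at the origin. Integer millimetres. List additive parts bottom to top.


cube([200, 280, 60]);
translate([100, 220, 60]) cylinder(h = 120, r = 40);


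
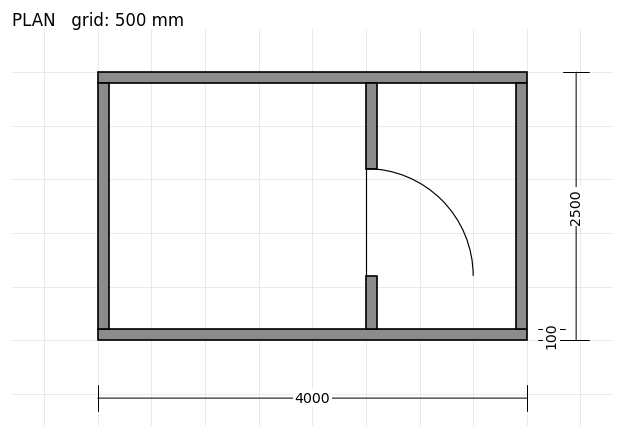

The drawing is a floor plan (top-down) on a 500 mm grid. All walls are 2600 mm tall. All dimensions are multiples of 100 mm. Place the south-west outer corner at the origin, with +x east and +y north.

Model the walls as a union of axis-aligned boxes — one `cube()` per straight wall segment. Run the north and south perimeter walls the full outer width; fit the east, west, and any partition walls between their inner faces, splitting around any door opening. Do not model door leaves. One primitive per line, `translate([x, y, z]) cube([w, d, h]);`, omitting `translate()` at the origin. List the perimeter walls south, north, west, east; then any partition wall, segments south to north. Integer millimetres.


cube([4000, 100, 2600]);
translate([0, 2400, 0]) cube([4000, 100, 2600]);
translate([0, 100, 0]) cube([100, 2300, 2600]);
translate([3900, 100, 0]) cube([100, 2300, 2600]);
translate([2500, 100, 0]) cube([100, 500, 2600]);
translate([2500, 1600, 0]) cube([100, 800, 2600]);


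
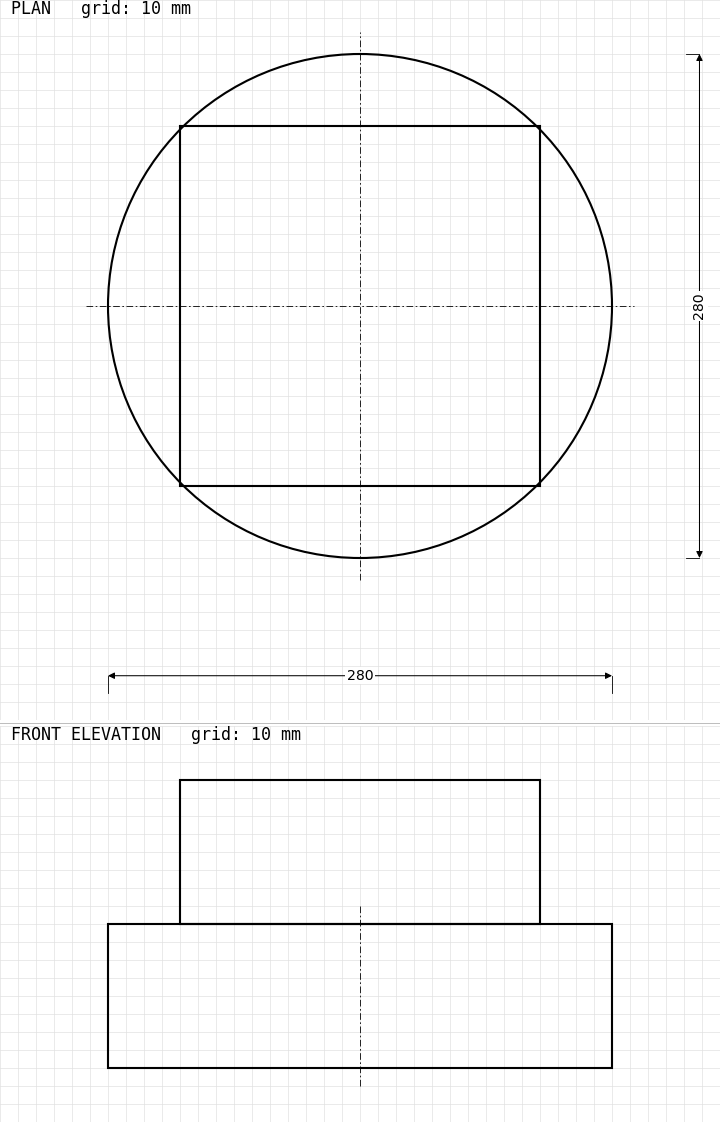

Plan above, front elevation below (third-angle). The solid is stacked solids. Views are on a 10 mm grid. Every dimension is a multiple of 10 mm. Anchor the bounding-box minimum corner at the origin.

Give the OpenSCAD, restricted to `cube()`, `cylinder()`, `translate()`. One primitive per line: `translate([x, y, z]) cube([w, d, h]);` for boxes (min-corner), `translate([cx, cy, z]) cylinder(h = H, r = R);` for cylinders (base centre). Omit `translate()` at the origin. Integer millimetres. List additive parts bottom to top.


translate([140, 140, 0]) cylinder(h = 80, r = 140);
translate([40, 40, 80]) cube([200, 200, 80]);
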